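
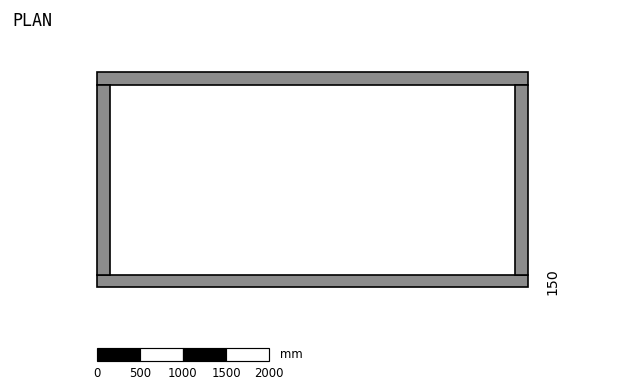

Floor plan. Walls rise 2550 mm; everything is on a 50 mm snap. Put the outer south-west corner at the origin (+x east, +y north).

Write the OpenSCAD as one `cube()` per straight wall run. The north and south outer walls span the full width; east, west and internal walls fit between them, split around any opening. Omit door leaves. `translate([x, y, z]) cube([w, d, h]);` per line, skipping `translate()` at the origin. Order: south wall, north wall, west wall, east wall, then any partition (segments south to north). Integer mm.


cube([5000, 150, 2550]);
translate([0, 2350, 0]) cube([5000, 150, 2550]);
translate([0, 150, 0]) cube([150, 2200, 2550]);
translate([4850, 150, 0]) cube([150, 2200, 2550]);


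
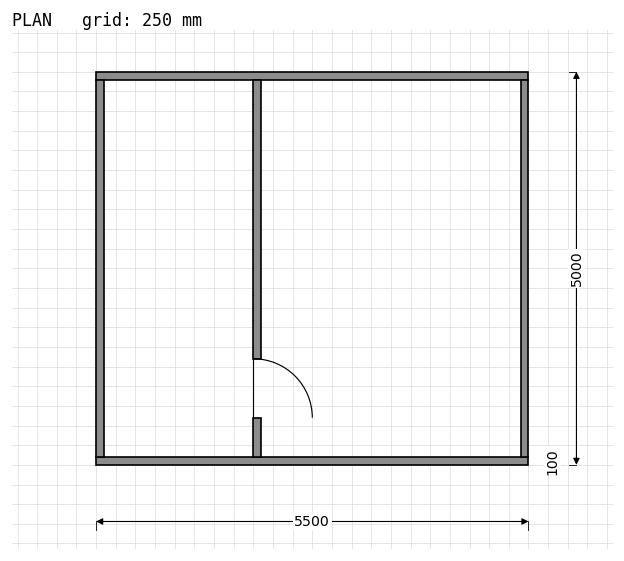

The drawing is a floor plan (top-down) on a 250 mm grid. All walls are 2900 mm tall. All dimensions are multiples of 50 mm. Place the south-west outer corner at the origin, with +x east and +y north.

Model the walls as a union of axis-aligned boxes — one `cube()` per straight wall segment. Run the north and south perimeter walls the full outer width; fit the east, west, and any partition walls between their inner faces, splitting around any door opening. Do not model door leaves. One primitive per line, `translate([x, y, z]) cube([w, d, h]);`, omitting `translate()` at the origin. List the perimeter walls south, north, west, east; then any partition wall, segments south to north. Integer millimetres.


cube([5500, 100, 2900]);
translate([0, 4900, 0]) cube([5500, 100, 2900]);
translate([0, 100, 0]) cube([100, 4800, 2900]);
translate([5400, 100, 0]) cube([100, 4800, 2900]);
translate([2000, 100, 0]) cube([100, 500, 2900]);
translate([2000, 1350, 0]) cube([100, 3550, 2900]);


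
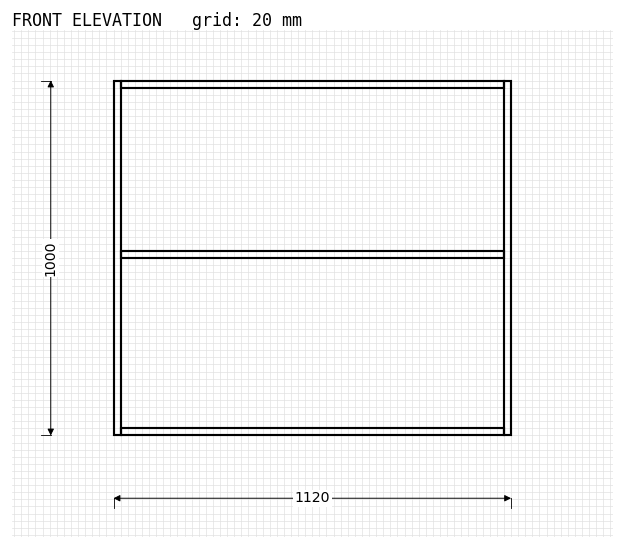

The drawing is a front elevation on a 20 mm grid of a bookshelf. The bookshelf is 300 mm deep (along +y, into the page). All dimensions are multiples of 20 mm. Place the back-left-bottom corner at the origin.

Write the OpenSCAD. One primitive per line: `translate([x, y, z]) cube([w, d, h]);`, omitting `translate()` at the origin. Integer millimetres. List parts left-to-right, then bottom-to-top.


cube([20, 300, 1000]);
translate([20, 0, 0]) cube([1080, 300, 20]);
translate([20, 0, 500]) cube([1080, 300, 20]);
translate([20, 0, 980]) cube([1080, 300, 20]);
translate([1100, 0, 0]) cube([20, 300, 1000]);


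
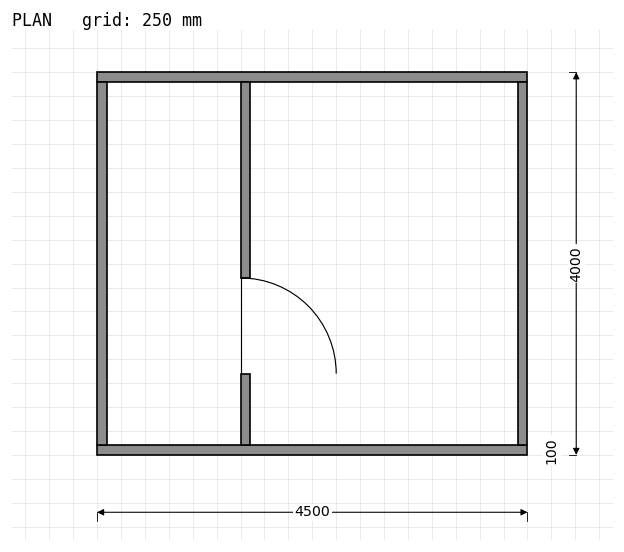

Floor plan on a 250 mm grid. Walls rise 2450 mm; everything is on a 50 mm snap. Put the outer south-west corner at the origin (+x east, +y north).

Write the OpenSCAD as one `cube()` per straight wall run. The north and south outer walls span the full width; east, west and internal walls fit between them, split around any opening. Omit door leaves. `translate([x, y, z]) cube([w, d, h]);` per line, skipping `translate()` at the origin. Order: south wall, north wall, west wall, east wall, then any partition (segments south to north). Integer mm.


cube([4500, 100, 2450]);
translate([0, 3900, 0]) cube([4500, 100, 2450]);
translate([0, 100, 0]) cube([100, 3800, 2450]);
translate([4400, 100, 0]) cube([100, 3800, 2450]);
translate([1500, 100, 0]) cube([100, 750, 2450]);
translate([1500, 1850, 0]) cube([100, 2050, 2450]);


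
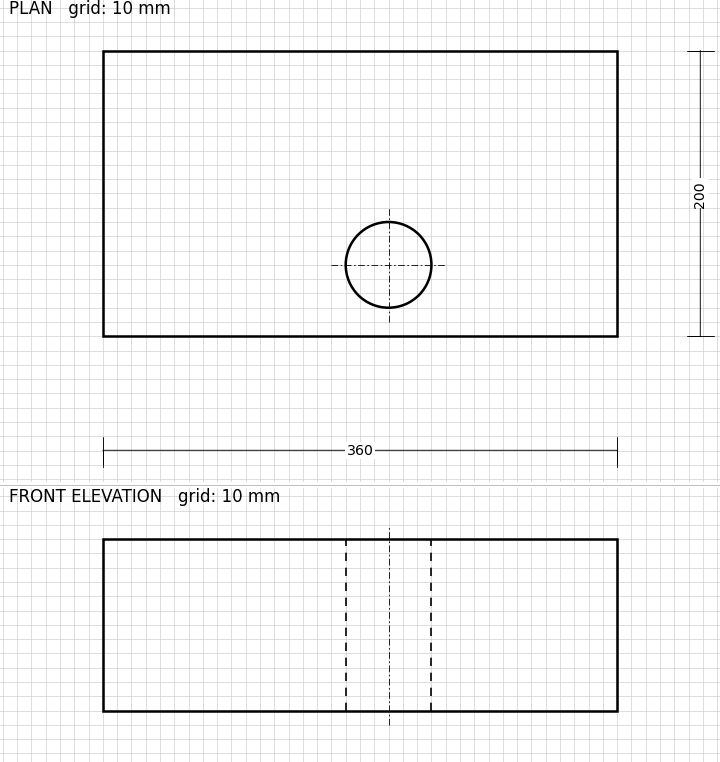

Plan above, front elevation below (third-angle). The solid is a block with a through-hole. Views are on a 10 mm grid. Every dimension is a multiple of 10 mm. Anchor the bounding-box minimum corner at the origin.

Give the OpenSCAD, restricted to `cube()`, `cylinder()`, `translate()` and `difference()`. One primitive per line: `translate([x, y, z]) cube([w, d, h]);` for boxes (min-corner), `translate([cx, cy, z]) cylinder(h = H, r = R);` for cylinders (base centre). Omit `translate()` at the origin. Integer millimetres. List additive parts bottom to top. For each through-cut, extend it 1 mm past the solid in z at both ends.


difference() {
  cube([360, 200, 120]);
  translate([200, 50, -1]) cylinder(h = 122, r = 30);
}


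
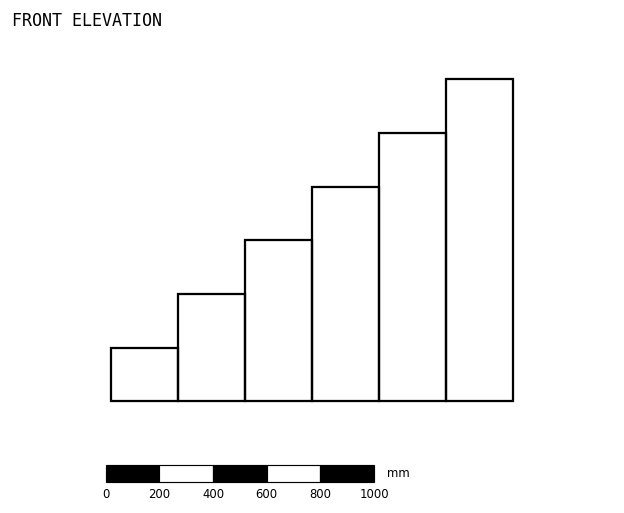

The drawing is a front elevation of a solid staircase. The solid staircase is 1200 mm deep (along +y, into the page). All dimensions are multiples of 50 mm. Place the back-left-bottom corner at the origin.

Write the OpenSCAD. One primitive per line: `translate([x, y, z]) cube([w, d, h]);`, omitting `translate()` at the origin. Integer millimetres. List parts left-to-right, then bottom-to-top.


cube([250, 1200, 200]);
translate([250, 0, 0]) cube([250, 1200, 400]);
translate([500, 0, 0]) cube([250, 1200, 600]);
translate([750, 0, 0]) cube([250, 1200, 800]);
translate([1000, 0, 0]) cube([250, 1200, 1000]);
translate([1250, 0, 0]) cube([250, 1200, 1200]);


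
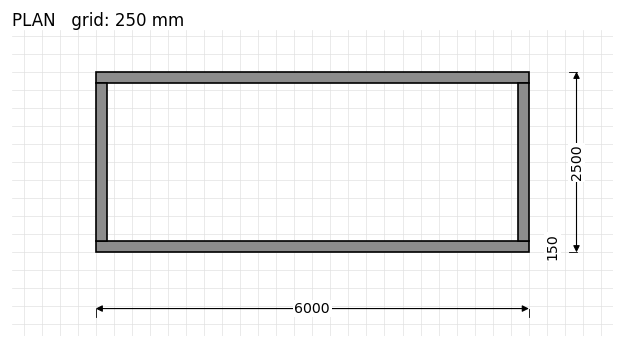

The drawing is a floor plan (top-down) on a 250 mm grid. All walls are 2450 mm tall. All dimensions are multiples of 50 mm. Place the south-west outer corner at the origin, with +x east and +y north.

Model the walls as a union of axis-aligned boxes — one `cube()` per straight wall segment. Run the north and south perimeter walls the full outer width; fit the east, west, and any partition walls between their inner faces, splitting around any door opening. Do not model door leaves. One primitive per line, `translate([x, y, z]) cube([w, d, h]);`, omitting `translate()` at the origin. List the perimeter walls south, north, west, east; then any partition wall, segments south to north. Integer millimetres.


cube([6000, 150, 2450]);
translate([0, 2350, 0]) cube([6000, 150, 2450]);
translate([0, 150, 0]) cube([150, 2200, 2450]);
translate([5850, 150, 0]) cube([150, 2200, 2450]);


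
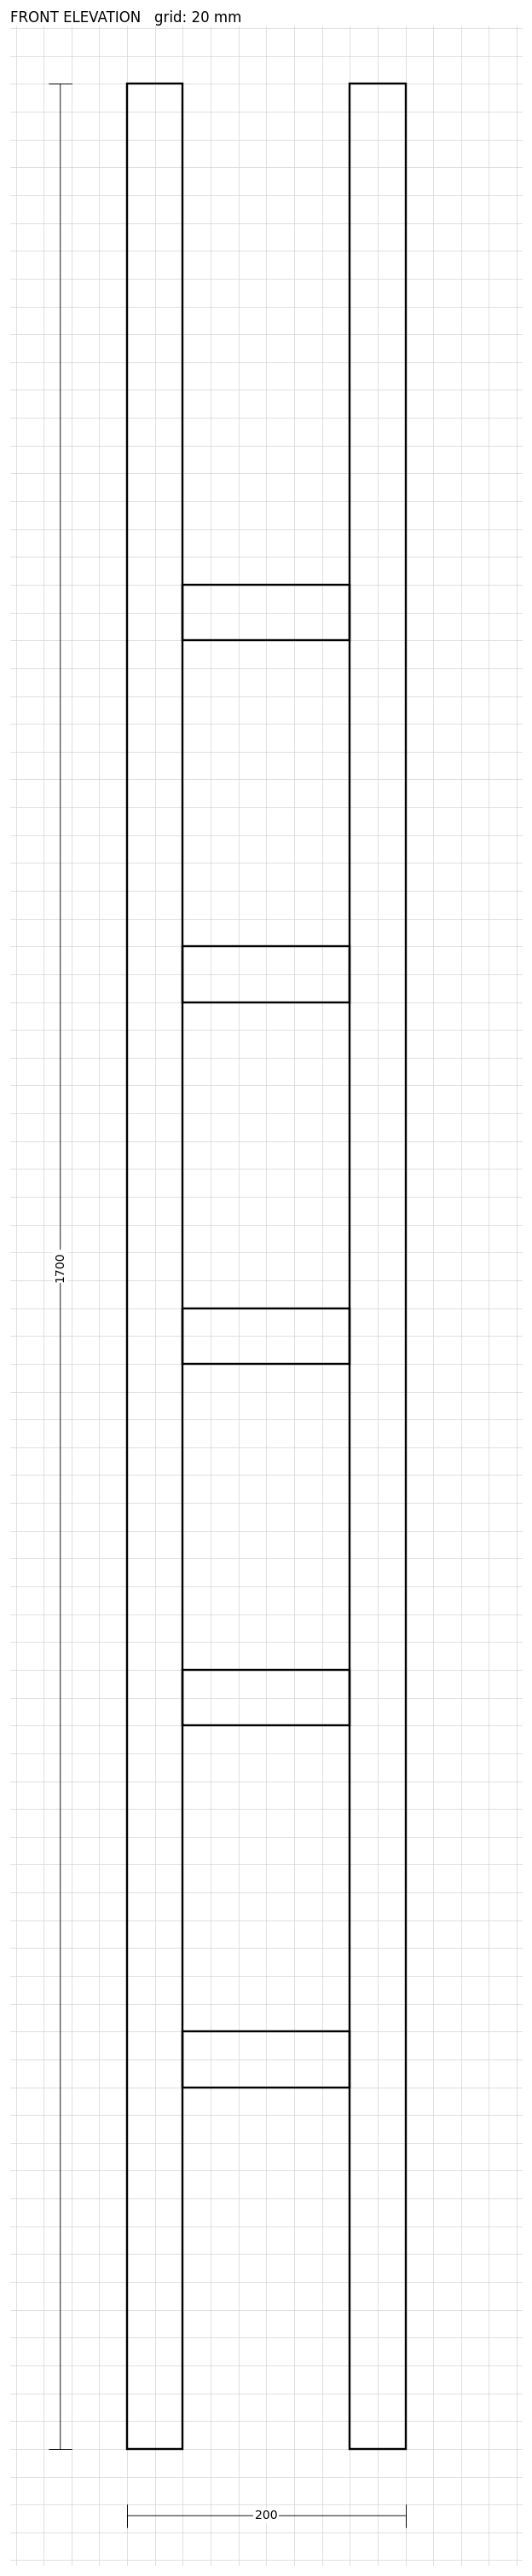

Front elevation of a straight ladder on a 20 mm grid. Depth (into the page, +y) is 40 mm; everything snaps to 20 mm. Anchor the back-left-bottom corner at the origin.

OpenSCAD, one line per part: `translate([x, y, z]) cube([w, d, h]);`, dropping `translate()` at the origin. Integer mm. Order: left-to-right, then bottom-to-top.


cube([40, 40, 1700]);
translate([40, 0, 260]) cube([120, 40, 40]);
translate([40, 0, 520]) cube([120, 40, 40]);
translate([40, 0, 780]) cube([120, 40, 40]);
translate([40, 0, 1040]) cube([120, 40, 40]);
translate([40, 0, 1300]) cube([120, 40, 40]);
translate([160, 0, 0]) cube([40, 40, 1700]);


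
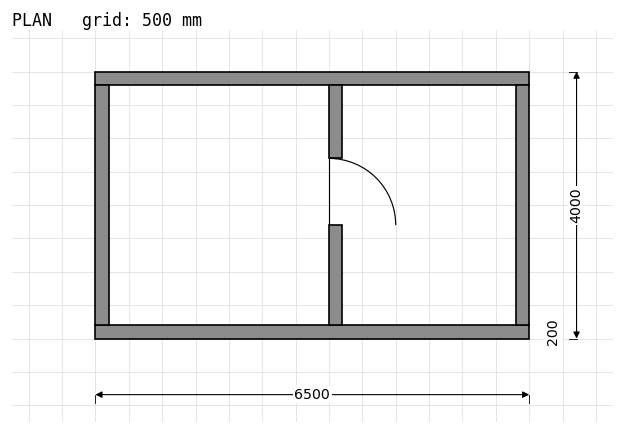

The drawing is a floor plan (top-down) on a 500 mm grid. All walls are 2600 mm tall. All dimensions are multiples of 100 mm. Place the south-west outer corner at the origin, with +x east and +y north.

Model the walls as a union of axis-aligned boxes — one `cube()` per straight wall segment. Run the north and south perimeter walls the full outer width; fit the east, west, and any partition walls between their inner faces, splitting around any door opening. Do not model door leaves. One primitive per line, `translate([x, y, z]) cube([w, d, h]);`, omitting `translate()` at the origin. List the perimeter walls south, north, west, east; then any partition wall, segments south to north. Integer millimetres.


cube([6500, 200, 2600]);
translate([0, 3800, 0]) cube([6500, 200, 2600]);
translate([0, 200, 0]) cube([200, 3600, 2600]);
translate([6300, 200, 0]) cube([200, 3600, 2600]);
translate([3500, 200, 0]) cube([200, 1500, 2600]);
translate([3500, 2700, 0]) cube([200, 1100, 2600]);


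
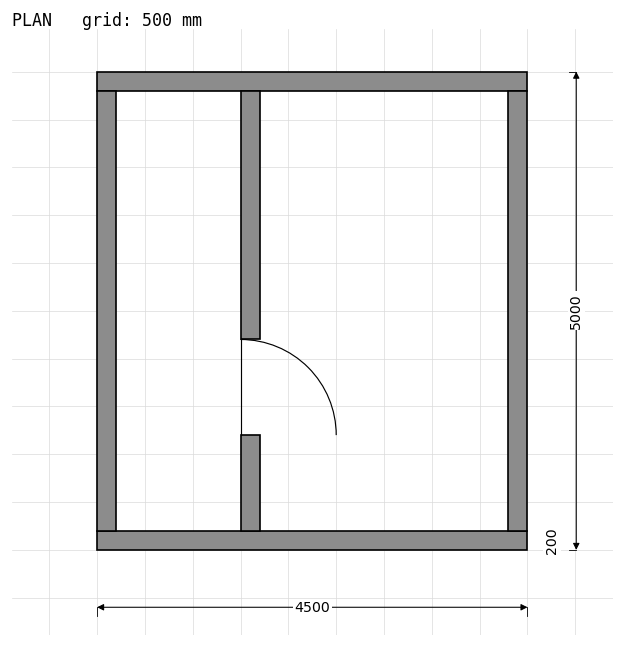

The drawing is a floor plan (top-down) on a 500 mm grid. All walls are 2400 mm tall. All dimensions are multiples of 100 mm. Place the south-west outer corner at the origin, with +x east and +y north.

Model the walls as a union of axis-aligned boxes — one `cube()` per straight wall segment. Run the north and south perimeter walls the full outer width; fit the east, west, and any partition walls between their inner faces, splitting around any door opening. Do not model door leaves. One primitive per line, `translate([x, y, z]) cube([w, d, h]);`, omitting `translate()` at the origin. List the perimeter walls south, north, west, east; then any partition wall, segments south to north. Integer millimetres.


cube([4500, 200, 2400]);
translate([0, 4800, 0]) cube([4500, 200, 2400]);
translate([0, 200, 0]) cube([200, 4600, 2400]);
translate([4300, 200, 0]) cube([200, 4600, 2400]);
translate([1500, 200, 0]) cube([200, 1000, 2400]);
translate([1500, 2200, 0]) cube([200, 2600, 2400]);


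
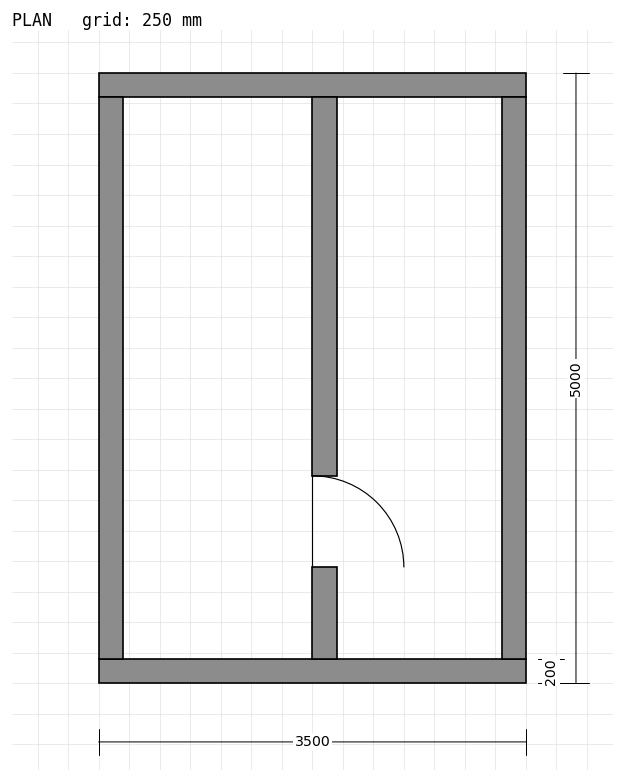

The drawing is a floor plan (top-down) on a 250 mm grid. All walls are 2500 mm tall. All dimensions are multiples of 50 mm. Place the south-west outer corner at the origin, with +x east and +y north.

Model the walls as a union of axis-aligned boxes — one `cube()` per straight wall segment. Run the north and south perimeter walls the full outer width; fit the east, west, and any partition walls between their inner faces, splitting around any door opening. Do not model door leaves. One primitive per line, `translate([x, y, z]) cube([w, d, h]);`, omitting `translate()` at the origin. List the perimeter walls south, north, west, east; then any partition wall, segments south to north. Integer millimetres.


cube([3500, 200, 2500]);
translate([0, 4800, 0]) cube([3500, 200, 2500]);
translate([0, 200, 0]) cube([200, 4600, 2500]);
translate([3300, 200, 0]) cube([200, 4600, 2500]);
translate([1750, 200, 0]) cube([200, 750, 2500]);
translate([1750, 1700, 0]) cube([200, 3100, 2500]);


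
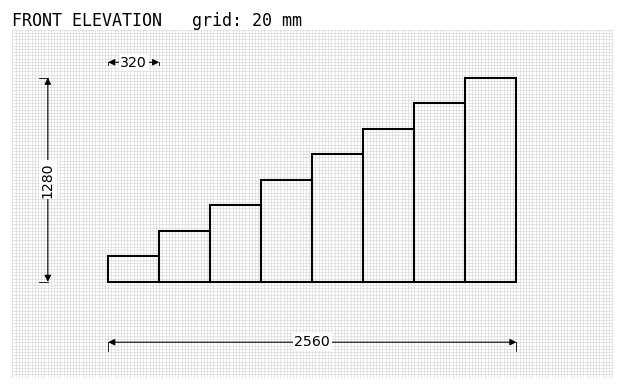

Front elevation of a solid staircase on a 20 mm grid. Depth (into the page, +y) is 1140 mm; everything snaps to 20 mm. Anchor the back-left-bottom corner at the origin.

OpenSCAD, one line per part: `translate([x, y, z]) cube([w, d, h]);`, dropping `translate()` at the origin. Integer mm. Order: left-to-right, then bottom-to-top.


cube([320, 1140, 160]);
translate([320, 0, 0]) cube([320, 1140, 320]);
translate([640, 0, 0]) cube([320, 1140, 480]);
translate([960, 0, 0]) cube([320, 1140, 640]);
translate([1280, 0, 0]) cube([320, 1140, 800]);
translate([1600, 0, 0]) cube([320, 1140, 960]);
translate([1920, 0, 0]) cube([320, 1140, 1120]);
translate([2240, 0, 0]) cube([320, 1140, 1280]);


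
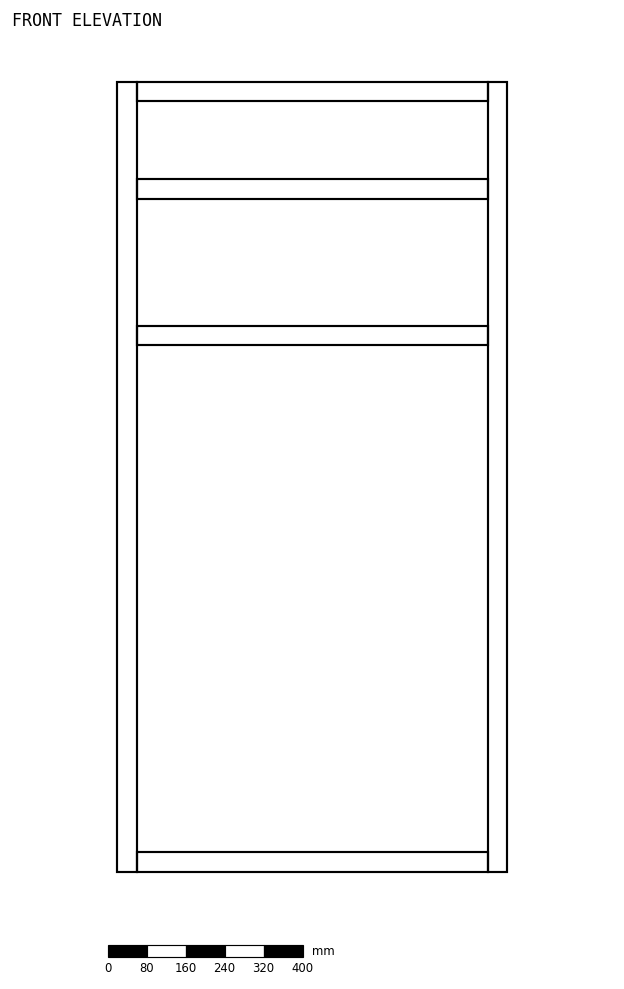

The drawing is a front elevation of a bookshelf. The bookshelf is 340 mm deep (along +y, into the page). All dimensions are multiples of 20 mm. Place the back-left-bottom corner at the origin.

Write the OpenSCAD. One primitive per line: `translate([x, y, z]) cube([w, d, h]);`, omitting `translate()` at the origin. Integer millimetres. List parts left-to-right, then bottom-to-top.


cube([40, 340, 1620]);
translate([40, 0, 0]) cube([720, 340, 40]);
translate([40, 0, 1080]) cube([720, 340, 40]);
translate([40, 0, 1380]) cube([720, 340, 40]);
translate([40, 0, 1580]) cube([720, 340, 40]);
translate([760, 0, 0]) cube([40, 340, 1620]);


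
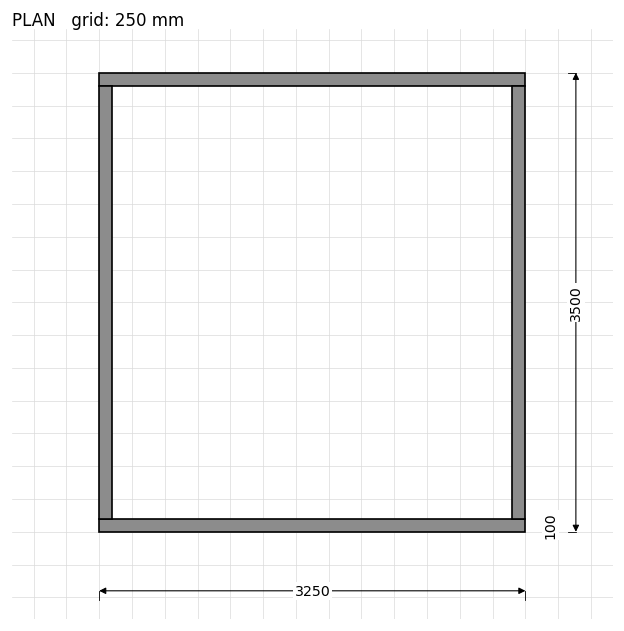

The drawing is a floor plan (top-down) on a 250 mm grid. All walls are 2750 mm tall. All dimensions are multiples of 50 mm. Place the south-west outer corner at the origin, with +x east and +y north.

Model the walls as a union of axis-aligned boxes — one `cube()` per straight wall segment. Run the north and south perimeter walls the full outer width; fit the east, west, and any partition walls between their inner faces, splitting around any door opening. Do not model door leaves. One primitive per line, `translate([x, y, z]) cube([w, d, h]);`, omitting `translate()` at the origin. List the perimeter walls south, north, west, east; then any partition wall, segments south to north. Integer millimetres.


cube([3250, 100, 2750]);
translate([0, 3400, 0]) cube([3250, 100, 2750]);
translate([0, 100, 0]) cube([100, 3300, 2750]);
translate([3150, 100, 0]) cube([100, 3300, 2750]);


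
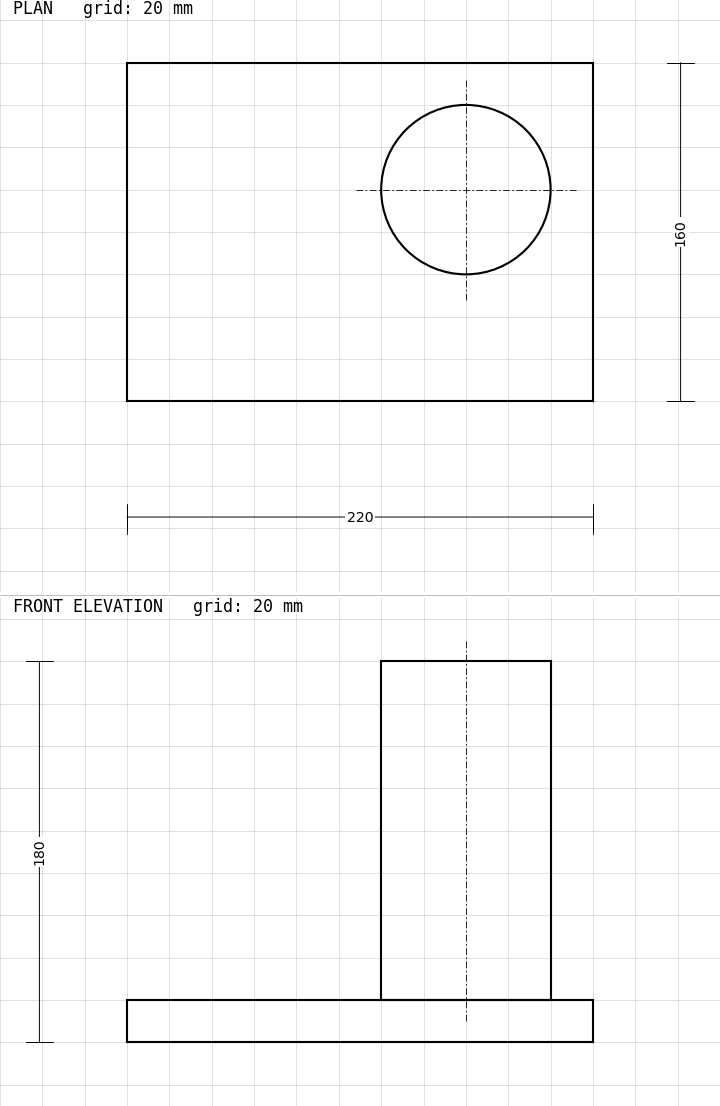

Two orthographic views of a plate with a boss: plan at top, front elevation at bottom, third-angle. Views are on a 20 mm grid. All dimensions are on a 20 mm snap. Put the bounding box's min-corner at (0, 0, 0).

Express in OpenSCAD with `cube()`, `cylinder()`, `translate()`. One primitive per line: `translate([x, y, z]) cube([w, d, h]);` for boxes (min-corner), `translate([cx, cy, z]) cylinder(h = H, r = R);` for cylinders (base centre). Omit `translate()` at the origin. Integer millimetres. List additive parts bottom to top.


cube([220, 160, 20]);
translate([160, 100, 20]) cylinder(h = 160, r = 40);


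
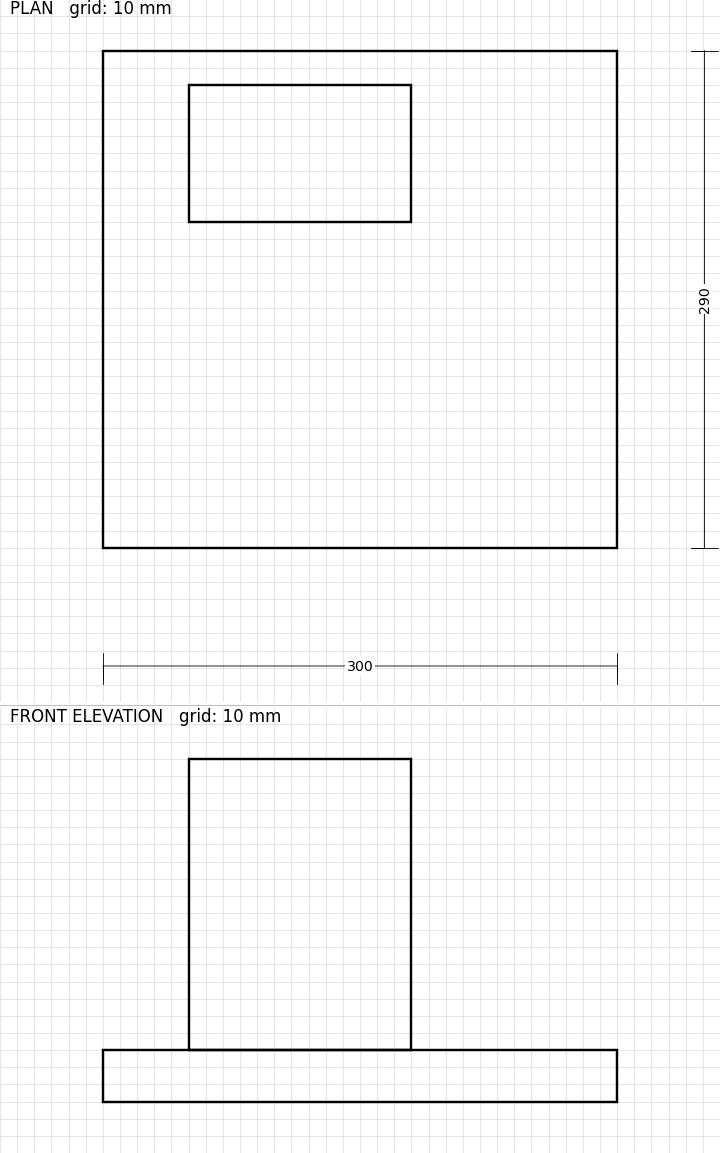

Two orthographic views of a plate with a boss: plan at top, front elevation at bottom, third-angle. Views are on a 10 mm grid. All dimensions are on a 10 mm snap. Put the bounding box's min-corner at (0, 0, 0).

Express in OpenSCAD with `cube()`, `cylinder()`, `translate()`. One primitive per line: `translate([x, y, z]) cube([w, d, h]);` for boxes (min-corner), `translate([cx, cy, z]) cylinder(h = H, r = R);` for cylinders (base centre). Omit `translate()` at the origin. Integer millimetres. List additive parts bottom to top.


cube([300, 290, 30]);
translate([50, 190, 30]) cube([130, 80, 170]);


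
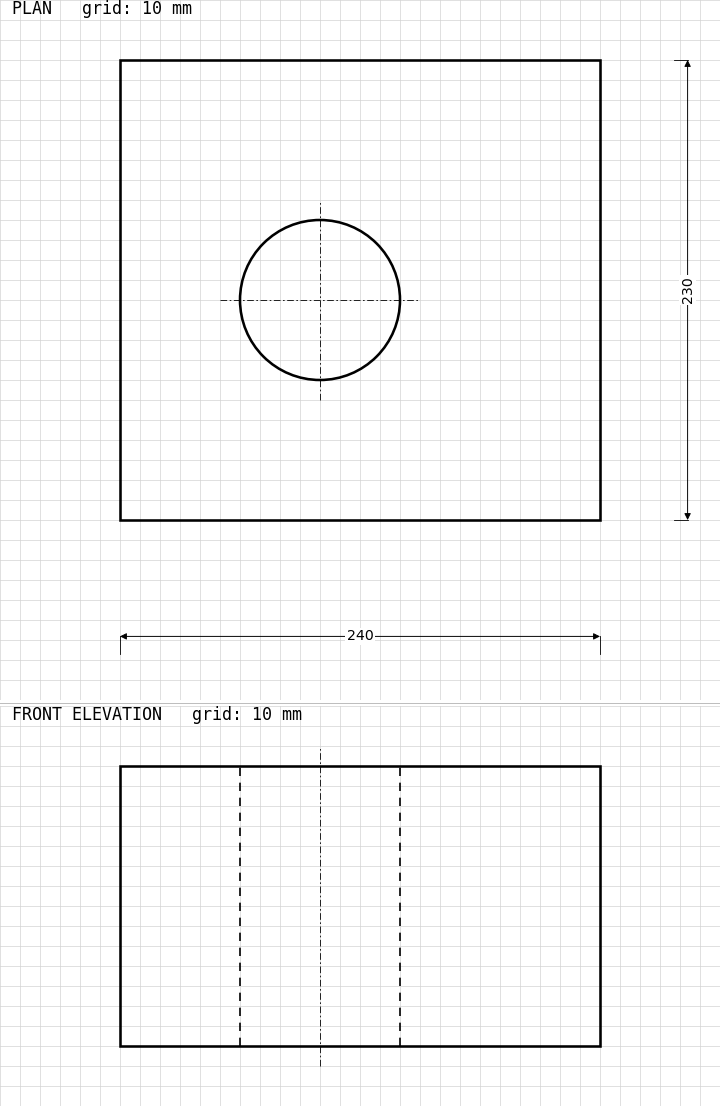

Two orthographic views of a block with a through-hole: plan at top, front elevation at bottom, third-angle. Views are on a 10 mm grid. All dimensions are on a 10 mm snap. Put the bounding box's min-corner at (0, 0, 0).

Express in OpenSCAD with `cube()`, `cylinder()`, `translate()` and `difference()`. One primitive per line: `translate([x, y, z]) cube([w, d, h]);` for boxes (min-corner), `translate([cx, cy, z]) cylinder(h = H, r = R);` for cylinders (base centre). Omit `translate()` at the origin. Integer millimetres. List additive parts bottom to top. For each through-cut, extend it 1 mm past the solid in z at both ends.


difference() {
  cube([240, 230, 140]);
  translate([100, 110, -1]) cylinder(h = 142, r = 40);
}


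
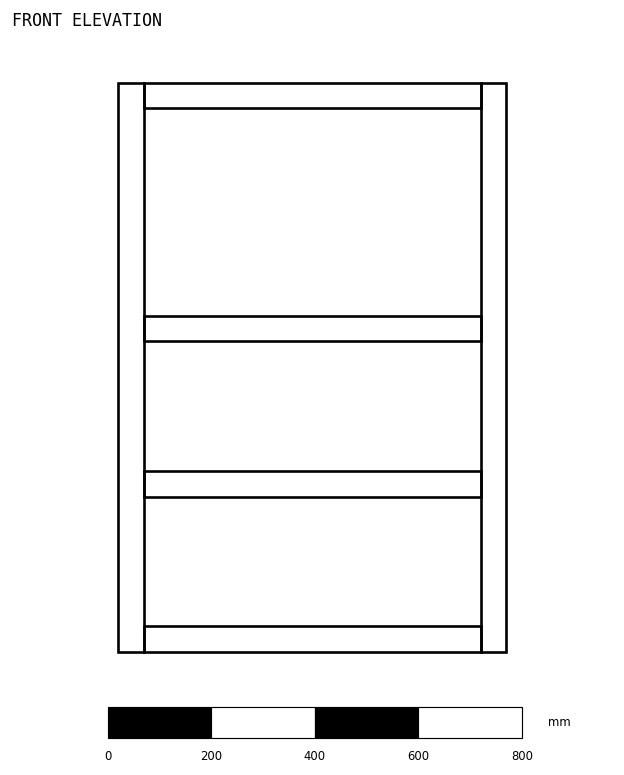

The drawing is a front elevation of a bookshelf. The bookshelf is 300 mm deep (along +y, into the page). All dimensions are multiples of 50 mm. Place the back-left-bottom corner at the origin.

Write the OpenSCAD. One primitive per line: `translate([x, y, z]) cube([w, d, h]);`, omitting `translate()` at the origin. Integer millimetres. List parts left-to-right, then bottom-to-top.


cube([50, 300, 1100]);
translate([50, 0, 0]) cube([650, 300, 50]);
translate([50, 0, 300]) cube([650, 300, 50]);
translate([50, 0, 600]) cube([650, 300, 50]);
translate([50, 0, 1050]) cube([650, 300, 50]);
translate([700, 0, 0]) cube([50, 300, 1100]);


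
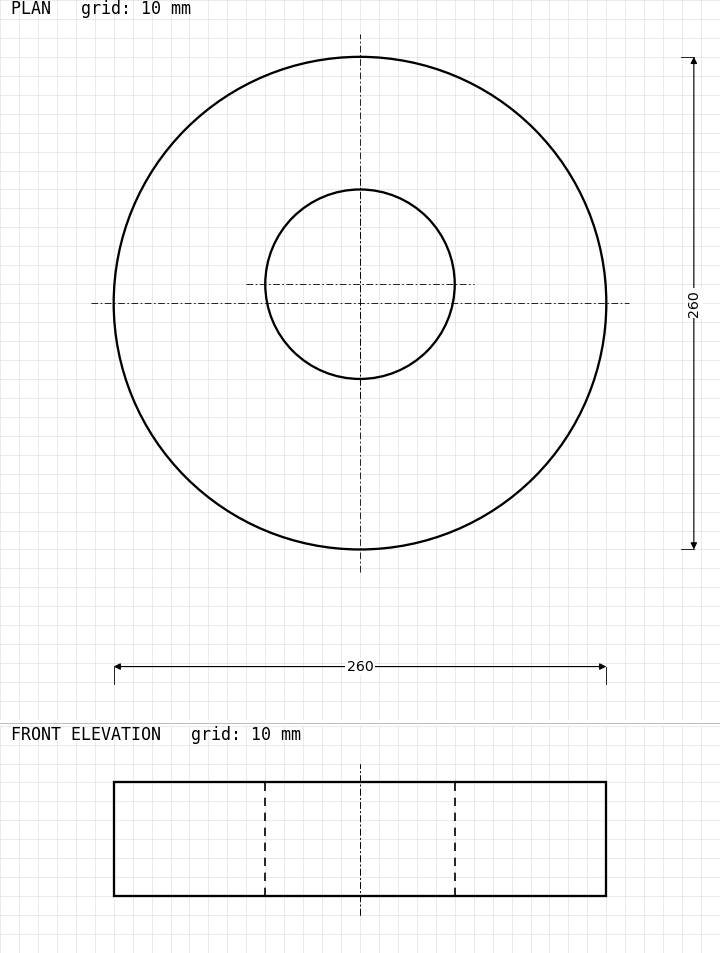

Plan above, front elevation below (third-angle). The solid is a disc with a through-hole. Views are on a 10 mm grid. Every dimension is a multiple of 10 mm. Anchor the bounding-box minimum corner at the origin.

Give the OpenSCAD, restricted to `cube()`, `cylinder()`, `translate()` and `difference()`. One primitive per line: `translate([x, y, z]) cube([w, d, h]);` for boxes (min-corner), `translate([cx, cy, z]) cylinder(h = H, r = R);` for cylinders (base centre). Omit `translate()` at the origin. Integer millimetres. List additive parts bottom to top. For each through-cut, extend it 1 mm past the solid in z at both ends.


difference() {
  translate([130, 130, 0]) cylinder(h = 60, r = 130);
  translate([130, 140, -1]) cylinder(h = 62, r = 50);
}


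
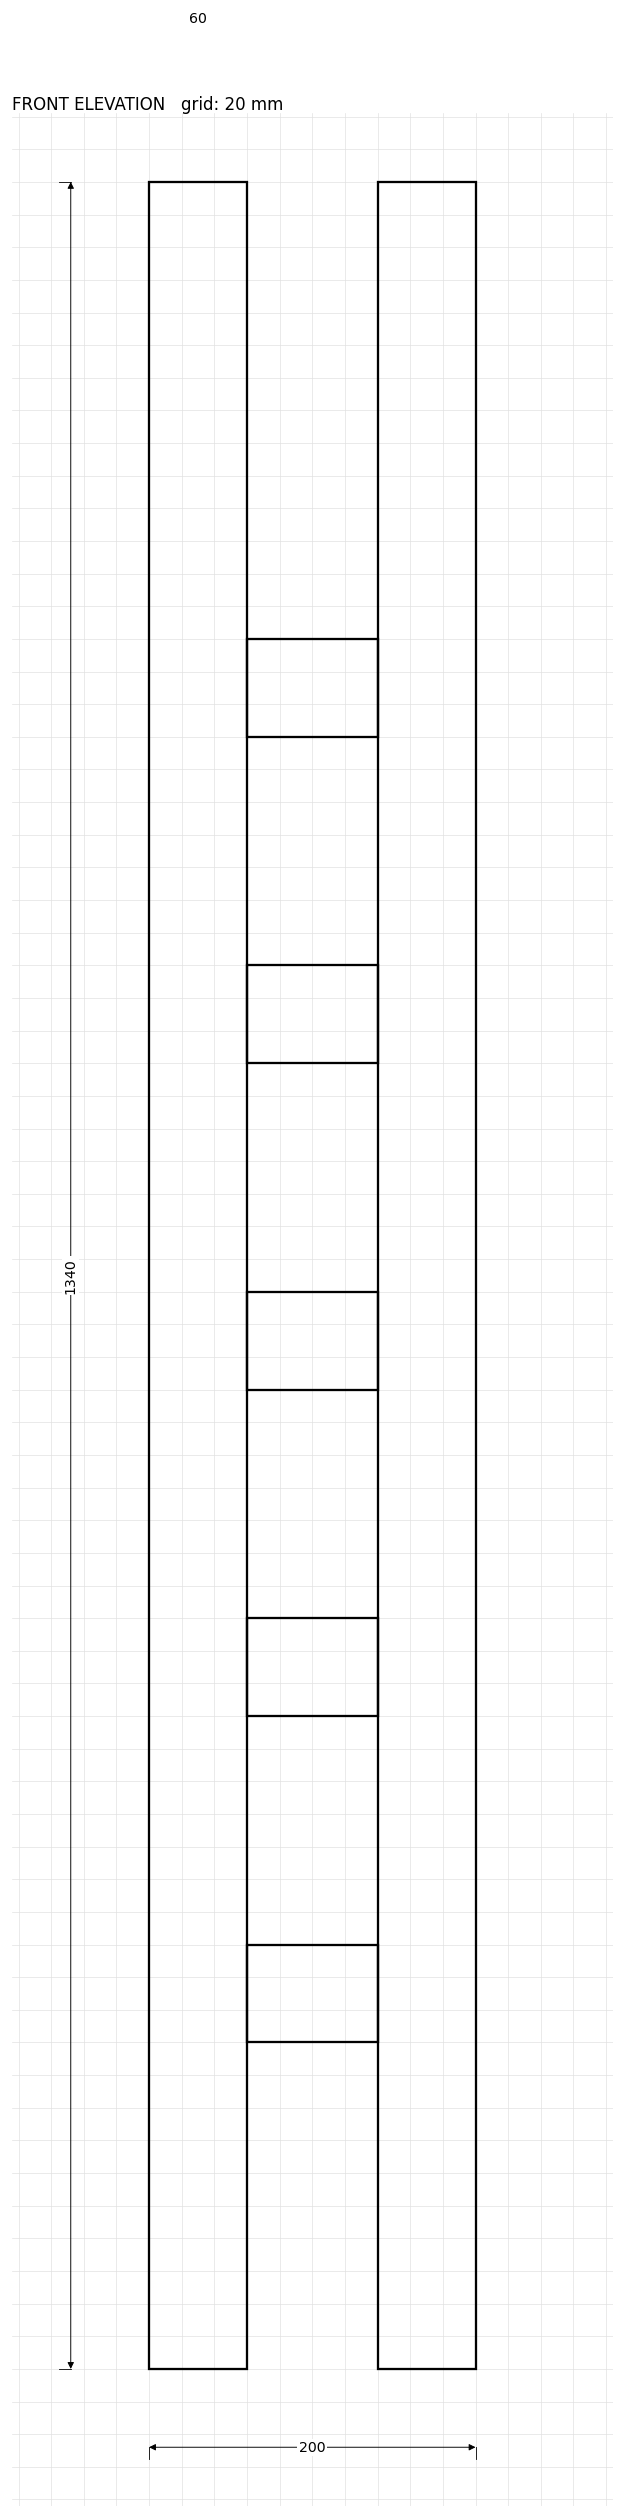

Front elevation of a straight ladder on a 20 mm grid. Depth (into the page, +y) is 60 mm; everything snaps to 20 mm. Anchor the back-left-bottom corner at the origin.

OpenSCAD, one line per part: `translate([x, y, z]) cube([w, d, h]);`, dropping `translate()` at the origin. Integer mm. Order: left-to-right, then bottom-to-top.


cube([60, 60, 1340]);
translate([60, 0, 200]) cube([80, 60, 60]);
translate([60, 0, 400]) cube([80, 60, 60]);
translate([60, 0, 600]) cube([80, 60, 60]);
translate([60, 0, 800]) cube([80, 60, 60]);
translate([60, 0, 1000]) cube([80, 60, 60]);
translate([140, 0, 0]) cube([60, 60, 1340]);


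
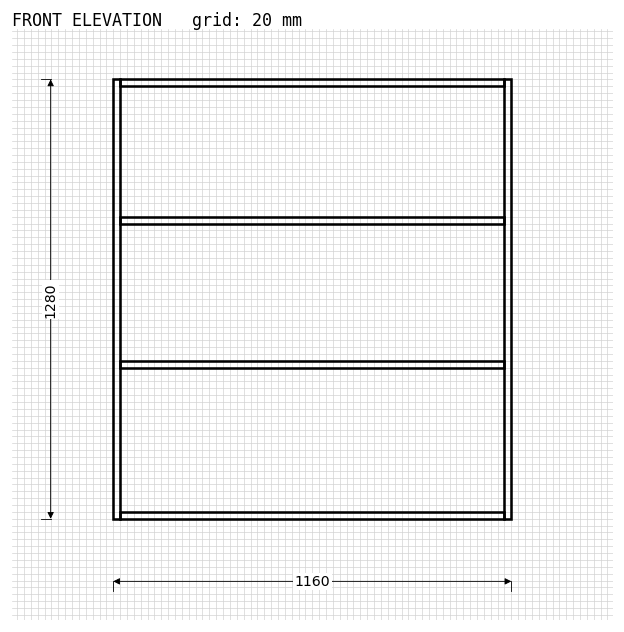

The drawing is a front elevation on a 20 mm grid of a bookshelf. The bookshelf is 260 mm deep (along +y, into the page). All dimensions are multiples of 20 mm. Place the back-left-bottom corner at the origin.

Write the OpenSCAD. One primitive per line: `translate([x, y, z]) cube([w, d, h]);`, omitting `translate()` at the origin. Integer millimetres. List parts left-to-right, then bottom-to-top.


cube([20, 260, 1280]);
translate([20, 0, 0]) cube([1120, 260, 20]);
translate([20, 0, 440]) cube([1120, 260, 20]);
translate([20, 0, 860]) cube([1120, 260, 20]);
translate([20, 0, 1260]) cube([1120, 260, 20]);
translate([1140, 0, 0]) cube([20, 260, 1280]);


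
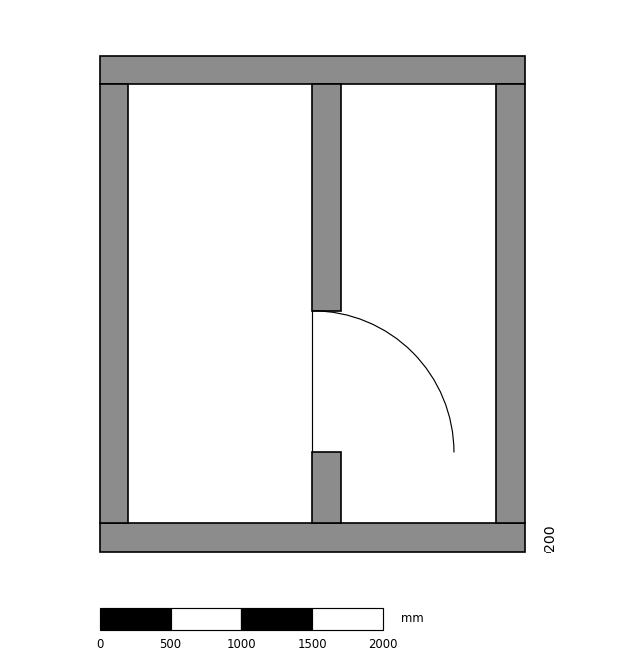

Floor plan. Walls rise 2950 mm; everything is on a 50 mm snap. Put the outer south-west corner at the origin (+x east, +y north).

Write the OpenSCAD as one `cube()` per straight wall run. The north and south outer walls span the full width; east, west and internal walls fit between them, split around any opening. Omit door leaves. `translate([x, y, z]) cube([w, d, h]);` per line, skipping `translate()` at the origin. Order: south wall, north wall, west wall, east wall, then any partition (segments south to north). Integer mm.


cube([3000, 200, 2950]);
translate([0, 3300, 0]) cube([3000, 200, 2950]);
translate([0, 200, 0]) cube([200, 3100, 2950]);
translate([2800, 200, 0]) cube([200, 3100, 2950]);
translate([1500, 200, 0]) cube([200, 500, 2950]);
translate([1500, 1700, 0]) cube([200, 1600, 2950]);


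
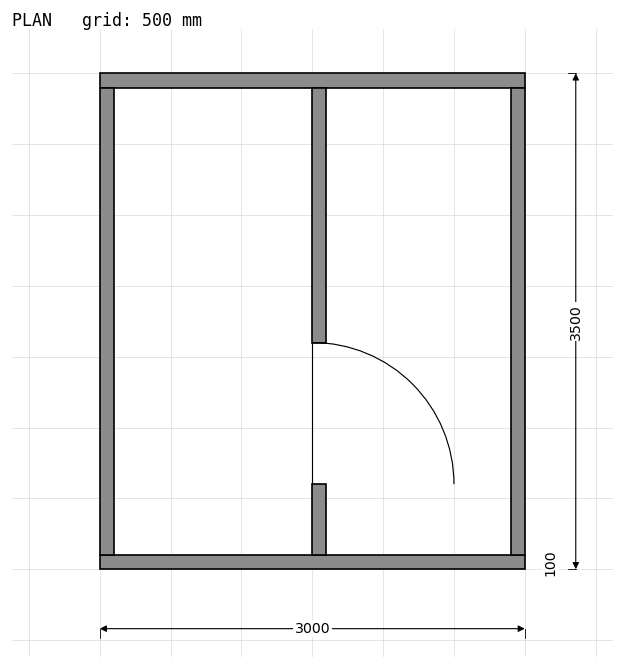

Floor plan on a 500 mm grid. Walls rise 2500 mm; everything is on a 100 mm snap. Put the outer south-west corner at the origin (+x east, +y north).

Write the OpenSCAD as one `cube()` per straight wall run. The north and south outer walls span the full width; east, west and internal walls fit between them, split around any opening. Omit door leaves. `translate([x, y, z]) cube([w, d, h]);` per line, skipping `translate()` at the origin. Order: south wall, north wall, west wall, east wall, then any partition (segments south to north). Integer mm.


cube([3000, 100, 2500]);
translate([0, 3400, 0]) cube([3000, 100, 2500]);
translate([0, 100, 0]) cube([100, 3300, 2500]);
translate([2900, 100, 0]) cube([100, 3300, 2500]);
translate([1500, 100, 0]) cube([100, 500, 2500]);
translate([1500, 1600, 0]) cube([100, 1800, 2500]);


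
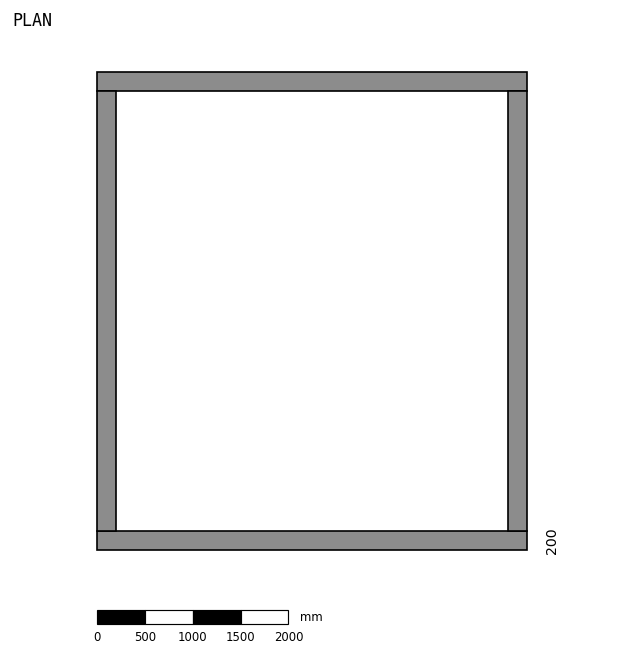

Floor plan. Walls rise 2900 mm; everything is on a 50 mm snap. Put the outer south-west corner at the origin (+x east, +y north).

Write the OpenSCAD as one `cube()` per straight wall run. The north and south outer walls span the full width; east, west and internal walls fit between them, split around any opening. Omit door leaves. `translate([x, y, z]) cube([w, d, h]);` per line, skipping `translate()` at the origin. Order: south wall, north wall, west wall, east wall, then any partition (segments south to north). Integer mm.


cube([4500, 200, 2900]);
translate([0, 4800, 0]) cube([4500, 200, 2900]);
translate([0, 200, 0]) cube([200, 4600, 2900]);
translate([4300, 200, 0]) cube([200, 4600, 2900]);


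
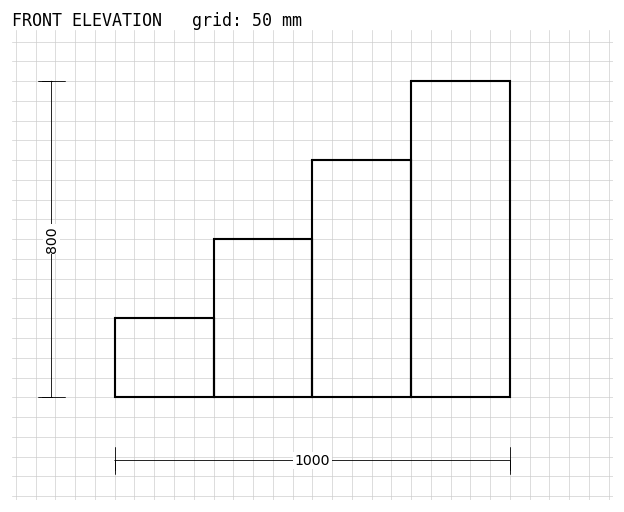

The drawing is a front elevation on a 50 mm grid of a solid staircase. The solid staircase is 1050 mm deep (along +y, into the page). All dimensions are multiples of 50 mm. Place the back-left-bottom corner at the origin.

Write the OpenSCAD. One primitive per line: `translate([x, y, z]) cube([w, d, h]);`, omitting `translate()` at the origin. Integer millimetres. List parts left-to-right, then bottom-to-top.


cube([250, 1050, 200]);
translate([250, 0, 0]) cube([250, 1050, 400]);
translate([500, 0, 0]) cube([250, 1050, 600]);
translate([750, 0, 0]) cube([250, 1050, 800]);


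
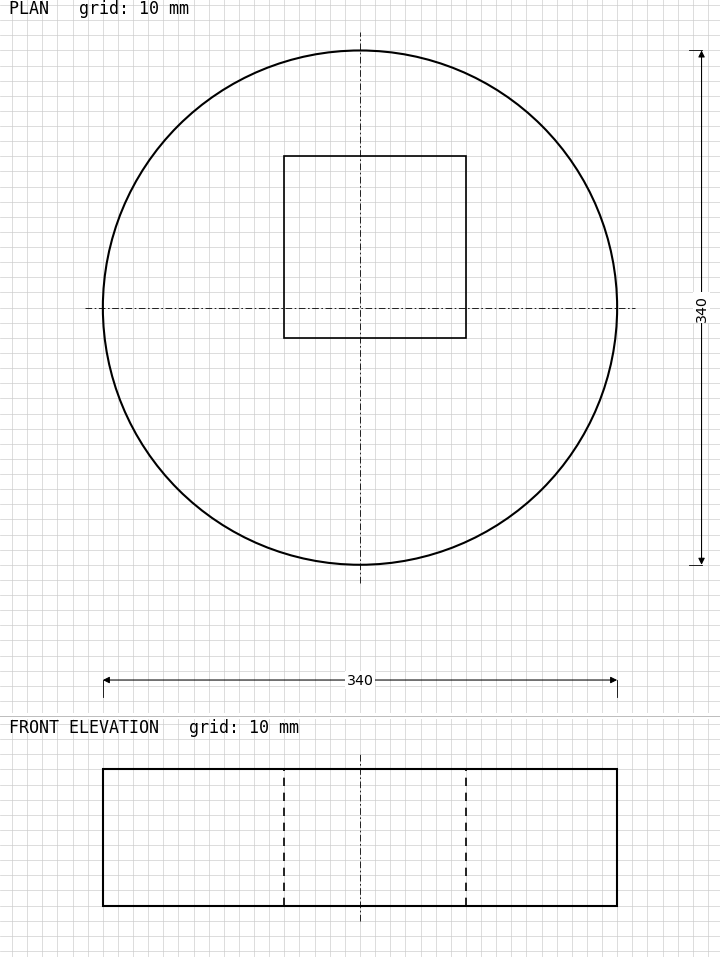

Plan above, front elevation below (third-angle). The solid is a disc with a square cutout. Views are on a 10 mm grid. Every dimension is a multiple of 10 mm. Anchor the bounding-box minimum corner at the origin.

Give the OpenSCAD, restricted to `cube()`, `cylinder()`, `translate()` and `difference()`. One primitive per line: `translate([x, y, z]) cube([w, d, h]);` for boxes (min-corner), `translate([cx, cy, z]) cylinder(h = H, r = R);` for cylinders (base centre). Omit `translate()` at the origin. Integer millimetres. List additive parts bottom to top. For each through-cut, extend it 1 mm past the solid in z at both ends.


difference() {
  translate([170, 170, 0]) cylinder(h = 90, r = 170);
  translate([120, 150, -1]) cube([120, 120, 92]);
}


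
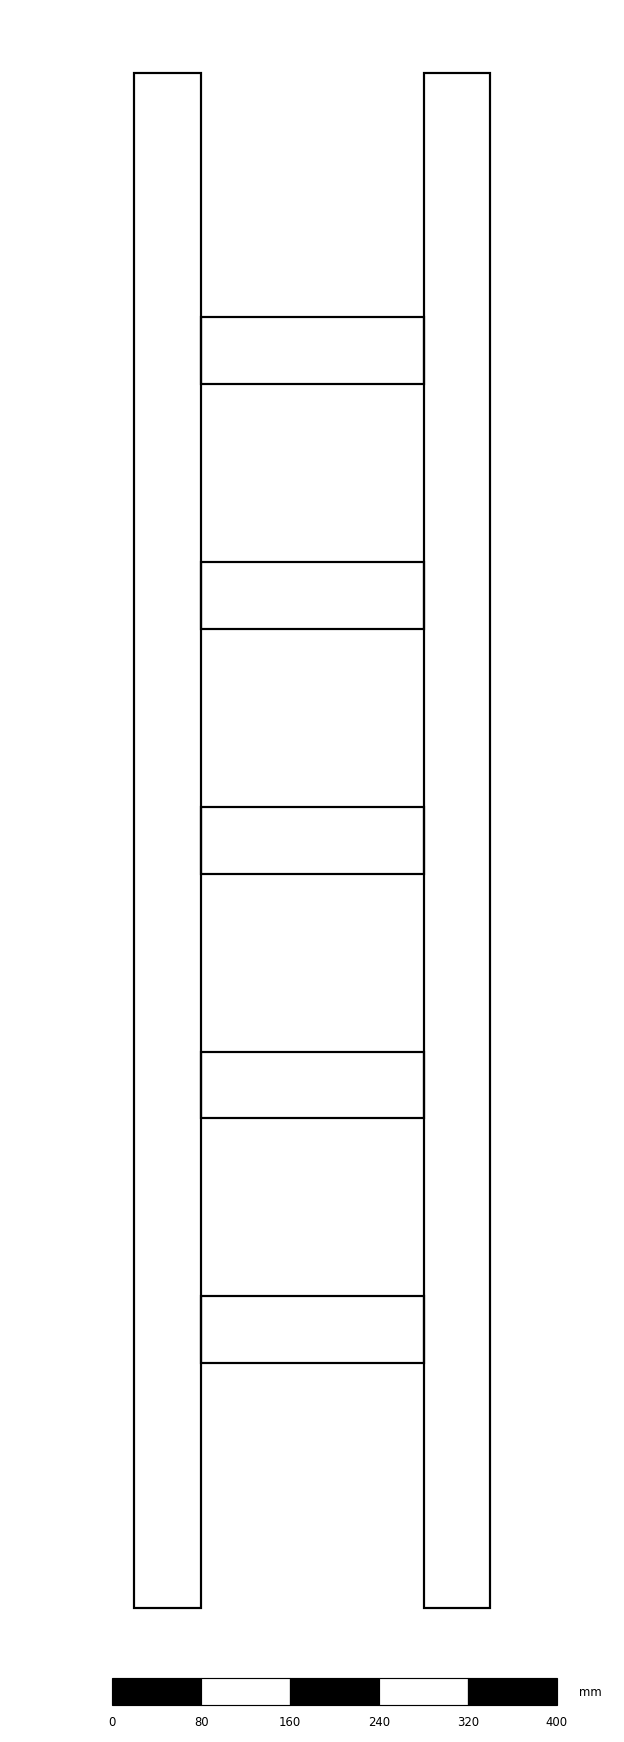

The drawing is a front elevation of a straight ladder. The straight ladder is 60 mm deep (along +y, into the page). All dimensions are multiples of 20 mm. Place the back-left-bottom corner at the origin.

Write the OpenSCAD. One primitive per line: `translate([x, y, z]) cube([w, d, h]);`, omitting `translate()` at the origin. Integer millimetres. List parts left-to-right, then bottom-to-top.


cube([60, 60, 1380]);
translate([60, 0, 220]) cube([200, 60, 60]);
translate([60, 0, 440]) cube([200, 60, 60]);
translate([60, 0, 660]) cube([200, 60, 60]);
translate([60, 0, 880]) cube([200, 60, 60]);
translate([60, 0, 1100]) cube([200, 60, 60]);
translate([260, 0, 0]) cube([60, 60, 1380]);


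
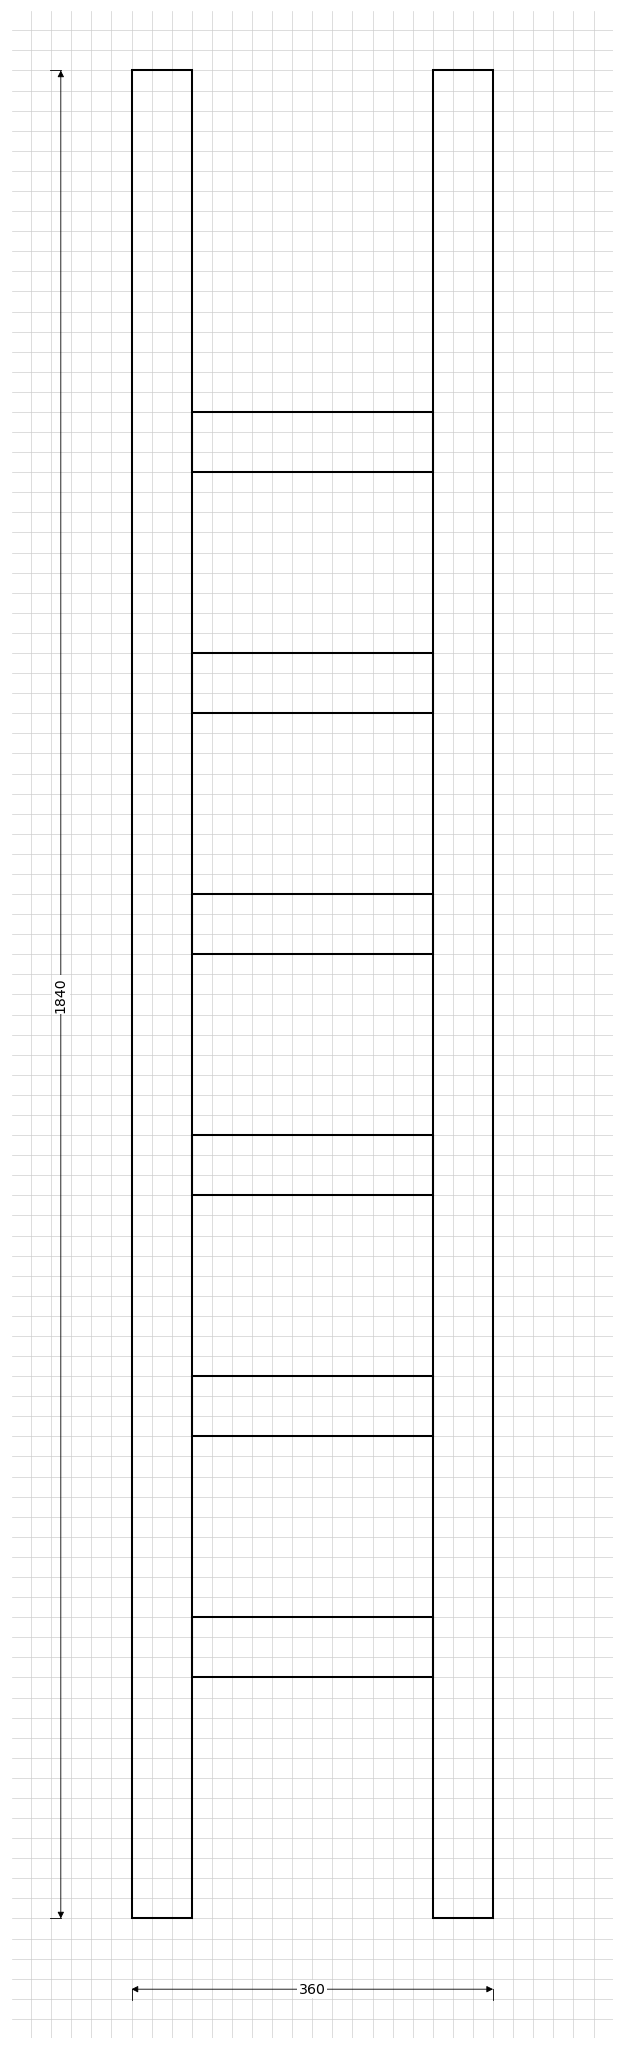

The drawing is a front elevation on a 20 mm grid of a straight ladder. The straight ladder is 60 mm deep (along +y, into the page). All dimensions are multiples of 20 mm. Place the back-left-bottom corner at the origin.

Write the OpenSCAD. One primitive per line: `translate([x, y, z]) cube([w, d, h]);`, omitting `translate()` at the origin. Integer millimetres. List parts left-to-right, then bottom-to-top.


cube([60, 60, 1840]);
translate([60, 0, 240]) cube([240, 60, 60]);
translate([60, 0, 480]) cube([240, 60, 60]);
translate([60, 0, 720]) cube([240, 60, 60]);
translate([60, 0, 960]) cube([240, 60, 60]);
translate([60, 0, 1200]) cube([240, 60, 60]);
translate([60, 0, 1440]) cube([240, 60, 60]);
translate([300, 0, 0]) cube([60, 60, 1840]);


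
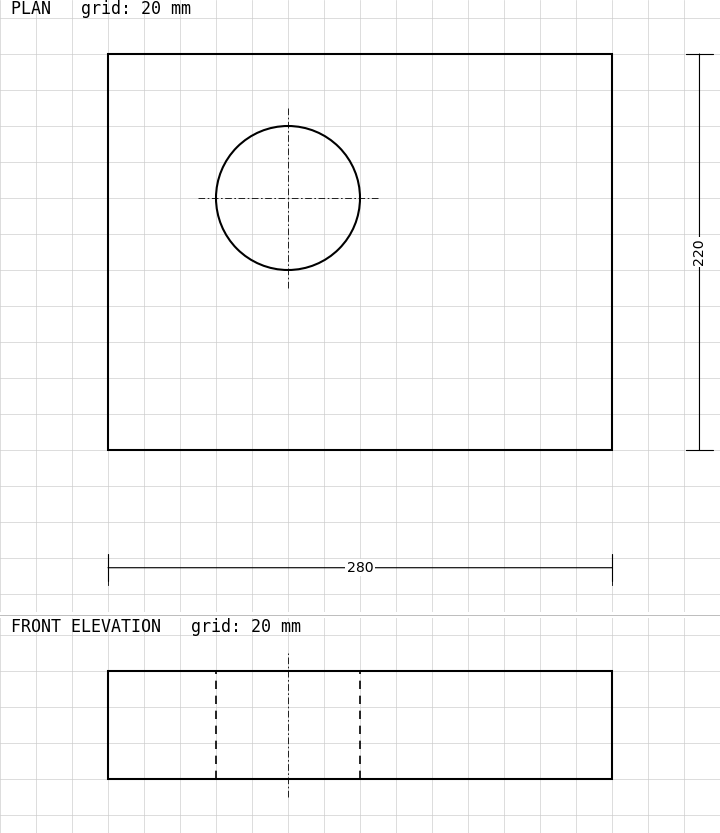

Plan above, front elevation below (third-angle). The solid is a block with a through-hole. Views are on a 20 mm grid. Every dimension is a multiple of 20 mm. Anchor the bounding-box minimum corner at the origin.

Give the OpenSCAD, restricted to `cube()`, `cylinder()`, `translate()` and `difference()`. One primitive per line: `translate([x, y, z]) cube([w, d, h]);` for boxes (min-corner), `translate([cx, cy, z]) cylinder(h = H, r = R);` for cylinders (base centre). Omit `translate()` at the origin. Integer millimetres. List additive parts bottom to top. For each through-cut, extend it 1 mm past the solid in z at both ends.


difference() {
  cube([280, 220, 60]);
  translate([100, 140, -1]) cylinder(h = 62, r = 40);
}


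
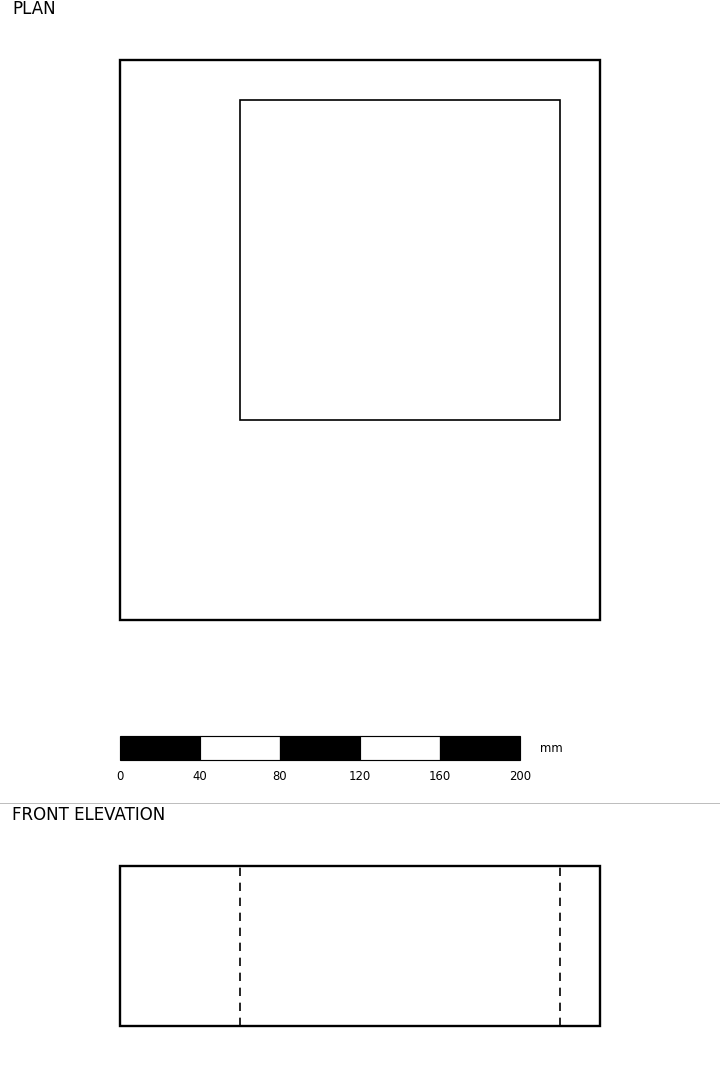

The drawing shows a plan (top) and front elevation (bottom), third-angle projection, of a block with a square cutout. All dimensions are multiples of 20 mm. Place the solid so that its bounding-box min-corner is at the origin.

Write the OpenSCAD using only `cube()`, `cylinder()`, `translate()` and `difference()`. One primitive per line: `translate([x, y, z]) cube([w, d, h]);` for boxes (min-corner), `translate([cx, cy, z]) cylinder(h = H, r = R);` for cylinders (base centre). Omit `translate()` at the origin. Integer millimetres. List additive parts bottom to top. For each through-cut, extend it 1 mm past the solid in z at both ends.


difference() {
  cube([240, 280, 80]);
  translate([60, 100, -1]) cube([160, 160, 82]);
}


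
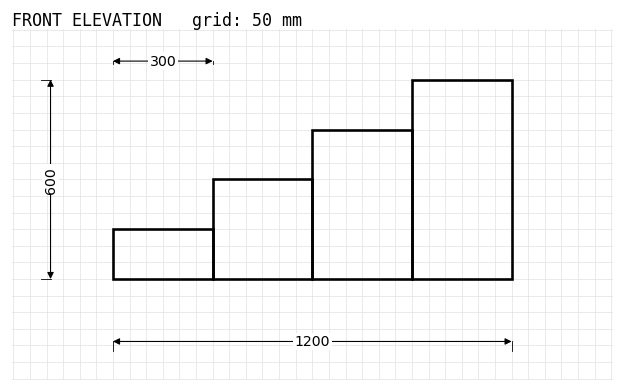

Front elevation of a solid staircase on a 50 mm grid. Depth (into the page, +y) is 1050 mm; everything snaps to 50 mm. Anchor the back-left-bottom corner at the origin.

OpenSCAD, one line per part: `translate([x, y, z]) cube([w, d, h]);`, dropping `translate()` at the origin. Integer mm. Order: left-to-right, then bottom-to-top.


cube([300, 1050, 150]);
translate([300, 0, 0]) cube([300, 1050, 300]);
translate([600, 0, 0]) cube([300, 1050, 450]);
translate([900, 0, 0]) cube([300, 1050, 600]);


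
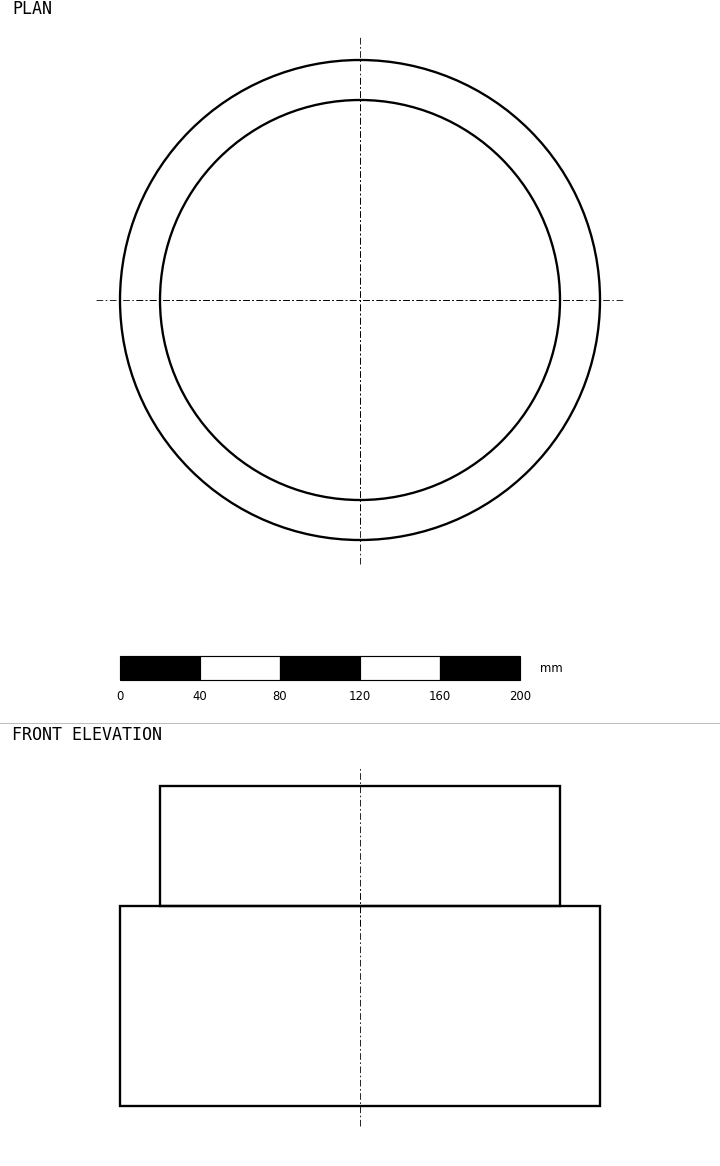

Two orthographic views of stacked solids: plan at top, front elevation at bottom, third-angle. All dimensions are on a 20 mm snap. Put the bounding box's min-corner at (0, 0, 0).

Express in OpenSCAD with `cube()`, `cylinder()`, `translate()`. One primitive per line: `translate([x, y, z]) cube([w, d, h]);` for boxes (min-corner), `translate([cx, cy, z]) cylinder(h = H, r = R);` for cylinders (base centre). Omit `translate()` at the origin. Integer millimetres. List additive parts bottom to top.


translate([120, 120, 0]) cylinder(h = 100, r = 120);
translate([120, 120, 100]) cylinder(h = 60, r = 100);


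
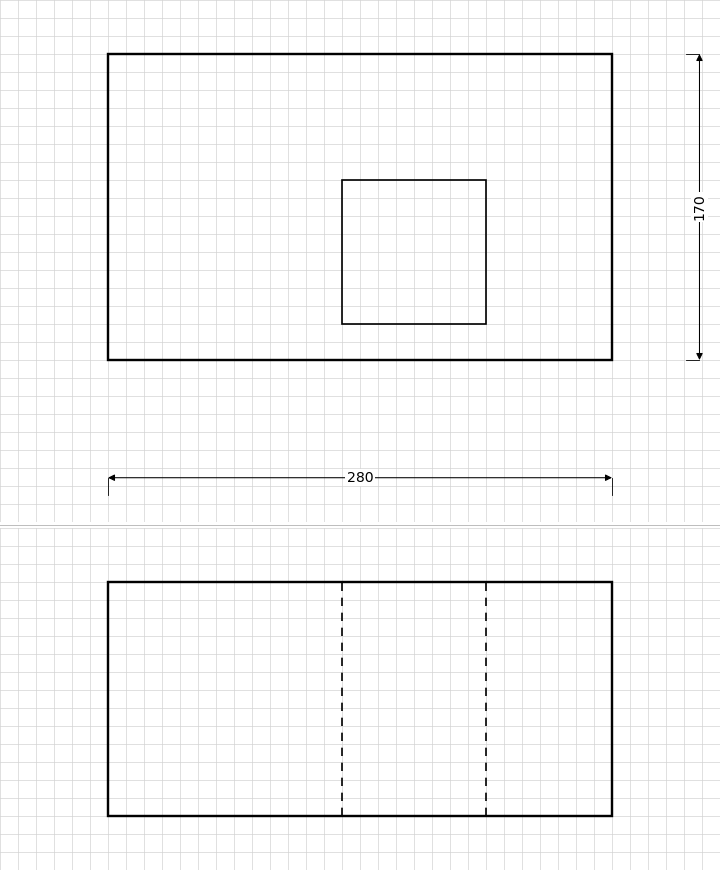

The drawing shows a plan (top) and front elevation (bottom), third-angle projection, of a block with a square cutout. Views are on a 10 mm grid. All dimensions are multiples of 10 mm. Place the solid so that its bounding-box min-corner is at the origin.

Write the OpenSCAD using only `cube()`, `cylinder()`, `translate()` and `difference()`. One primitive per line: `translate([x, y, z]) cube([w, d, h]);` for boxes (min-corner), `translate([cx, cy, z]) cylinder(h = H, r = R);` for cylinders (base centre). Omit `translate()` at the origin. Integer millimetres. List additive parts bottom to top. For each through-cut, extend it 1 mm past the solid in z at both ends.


difference() {
  cube([280, 170, 130]);
  translate([130, 20, -1]) cube([80, 80, 132]);
}


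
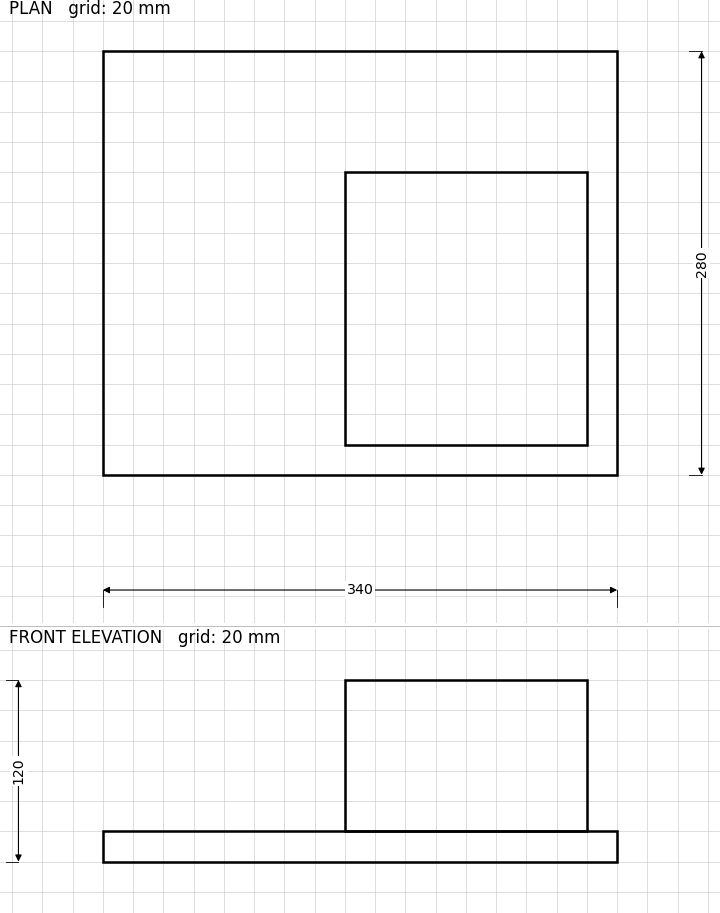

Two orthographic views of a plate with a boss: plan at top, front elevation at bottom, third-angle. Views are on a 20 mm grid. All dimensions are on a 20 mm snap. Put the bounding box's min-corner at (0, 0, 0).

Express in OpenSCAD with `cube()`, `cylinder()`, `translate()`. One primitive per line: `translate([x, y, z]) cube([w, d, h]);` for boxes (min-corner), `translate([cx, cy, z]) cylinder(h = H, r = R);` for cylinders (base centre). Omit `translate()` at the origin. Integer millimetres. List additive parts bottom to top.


cube([340, 280, 20]);
translate([160, 20, 20]) cube([160, 180, 100]);


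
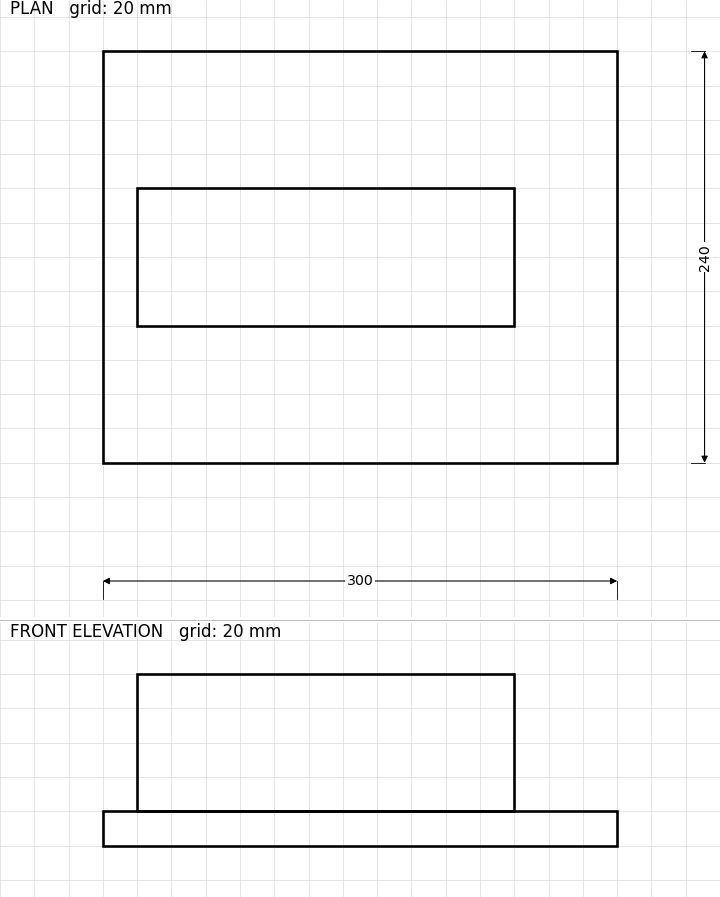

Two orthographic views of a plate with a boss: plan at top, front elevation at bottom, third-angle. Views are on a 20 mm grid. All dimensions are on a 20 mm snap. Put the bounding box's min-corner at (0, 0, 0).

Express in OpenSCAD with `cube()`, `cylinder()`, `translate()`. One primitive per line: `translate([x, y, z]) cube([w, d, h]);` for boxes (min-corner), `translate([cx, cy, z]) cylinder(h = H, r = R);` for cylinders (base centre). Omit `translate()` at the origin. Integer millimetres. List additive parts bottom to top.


cube([300, 240, 20]);
translate([20, 80, 20]) cube([220, 80, 80]);


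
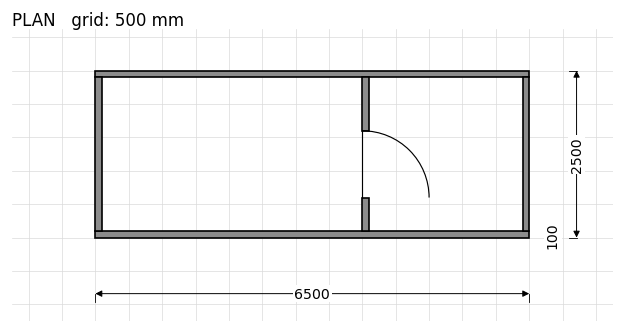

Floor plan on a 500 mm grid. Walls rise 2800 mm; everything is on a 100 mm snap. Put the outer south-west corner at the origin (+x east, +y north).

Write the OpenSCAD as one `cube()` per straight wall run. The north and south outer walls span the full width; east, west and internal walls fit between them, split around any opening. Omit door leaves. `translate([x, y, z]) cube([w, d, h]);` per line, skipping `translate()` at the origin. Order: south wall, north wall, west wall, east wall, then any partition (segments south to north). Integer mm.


cube([6500, 100, 2800]);
translate([0, 2400, 0]) cube([6500, 100, 2800]);
translate([0, 100, 0]) cube([100, 2300, 2800]);
translate([6400, 100, 0]) cube([100, 2300, 2800]);
translate([4000, 100, 0]) cube([100, 500, 2800]);
translate([4000, 1600, 0]) cube([100, 800, 2800]);


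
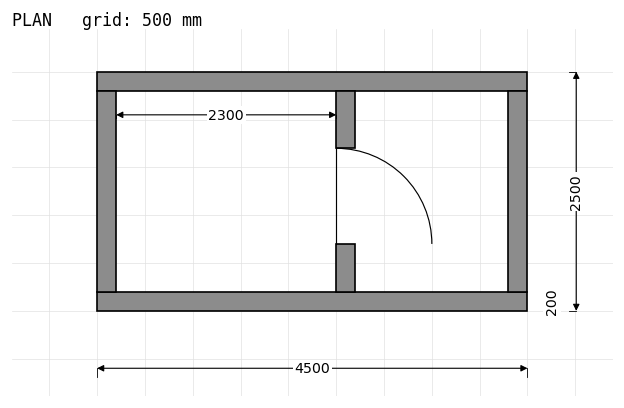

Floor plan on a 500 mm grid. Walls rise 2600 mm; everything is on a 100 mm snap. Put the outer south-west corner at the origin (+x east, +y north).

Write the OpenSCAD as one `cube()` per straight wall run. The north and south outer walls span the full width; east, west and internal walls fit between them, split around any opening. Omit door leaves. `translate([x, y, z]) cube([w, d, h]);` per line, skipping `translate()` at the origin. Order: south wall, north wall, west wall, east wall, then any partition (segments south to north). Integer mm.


cube([4500, 200, 2600]);
translate([0, 2300, 0]) cube([4500, 200, 2600]);
translate([0, 200, 0]) cube([200, 2100, 2600]);
translate([4300, 200, 0]) cube([200, 2100, 2600]);
translate([2500, 200, 0]) cube([200, 500, 2600]);
translate([2500, 1700, 0]) cube([200, 600, 2600]);
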